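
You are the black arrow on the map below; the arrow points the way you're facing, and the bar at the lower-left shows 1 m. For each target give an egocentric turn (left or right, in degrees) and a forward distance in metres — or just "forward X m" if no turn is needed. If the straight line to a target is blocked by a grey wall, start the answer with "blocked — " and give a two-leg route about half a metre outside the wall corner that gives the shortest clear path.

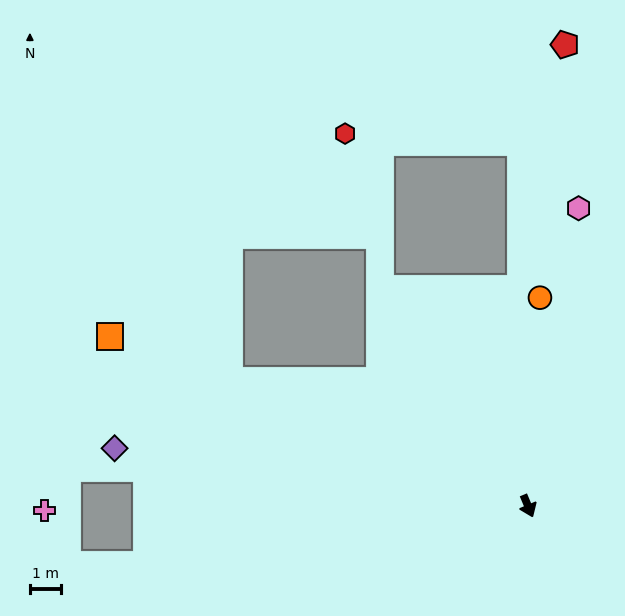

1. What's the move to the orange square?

turn right 135°, forward 14.4 m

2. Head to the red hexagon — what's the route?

blocked — turn left 158°, forward 11.6 m, then turn left 86°, forward 5.6 m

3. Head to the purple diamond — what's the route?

turn right 121°, forward 13.4 m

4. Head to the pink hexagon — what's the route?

turn left 148°, forward 9.7 m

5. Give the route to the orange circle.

turn left 154°, forward 6.7 m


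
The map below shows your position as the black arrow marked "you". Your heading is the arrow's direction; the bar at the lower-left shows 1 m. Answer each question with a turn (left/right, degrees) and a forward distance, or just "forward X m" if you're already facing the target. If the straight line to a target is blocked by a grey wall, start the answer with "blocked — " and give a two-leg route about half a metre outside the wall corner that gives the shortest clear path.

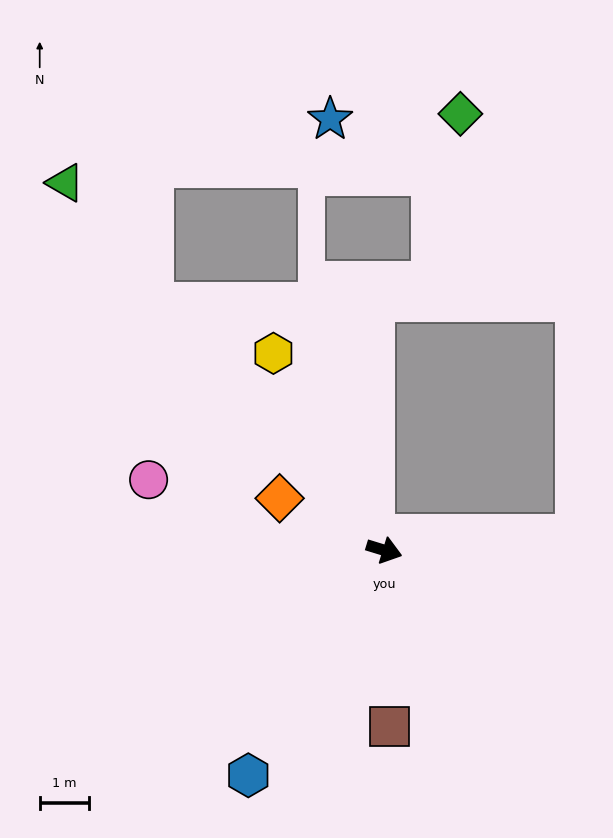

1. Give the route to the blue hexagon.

turn right 104°, forward 5.3 m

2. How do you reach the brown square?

turn right 71°, forward 3.6 m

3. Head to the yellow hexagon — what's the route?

turn left 136°, forward 4.6 m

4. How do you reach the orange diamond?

turn left 171°, forward 2.4 m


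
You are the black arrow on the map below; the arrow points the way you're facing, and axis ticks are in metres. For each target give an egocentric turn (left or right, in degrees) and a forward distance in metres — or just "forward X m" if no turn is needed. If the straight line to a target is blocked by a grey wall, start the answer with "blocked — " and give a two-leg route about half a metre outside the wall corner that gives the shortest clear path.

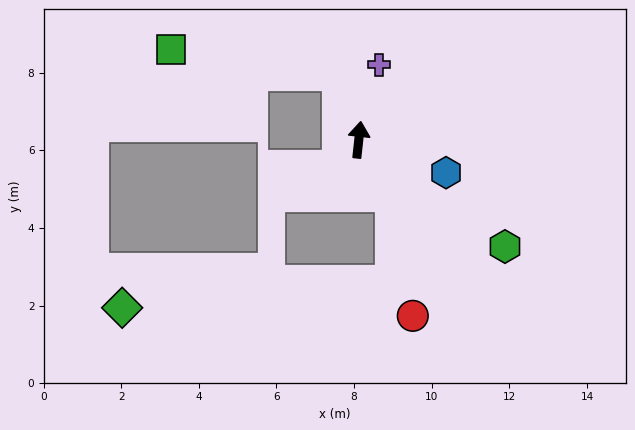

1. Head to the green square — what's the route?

blocked — turn left 23°, forward 1.8 m, then turn left 65°, forward 4.4 m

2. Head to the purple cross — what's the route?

turn right 9°, forward 2.0 m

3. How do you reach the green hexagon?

turn right 120°, forward 4.7 m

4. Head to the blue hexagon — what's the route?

turn right 104°, forward 2.4 m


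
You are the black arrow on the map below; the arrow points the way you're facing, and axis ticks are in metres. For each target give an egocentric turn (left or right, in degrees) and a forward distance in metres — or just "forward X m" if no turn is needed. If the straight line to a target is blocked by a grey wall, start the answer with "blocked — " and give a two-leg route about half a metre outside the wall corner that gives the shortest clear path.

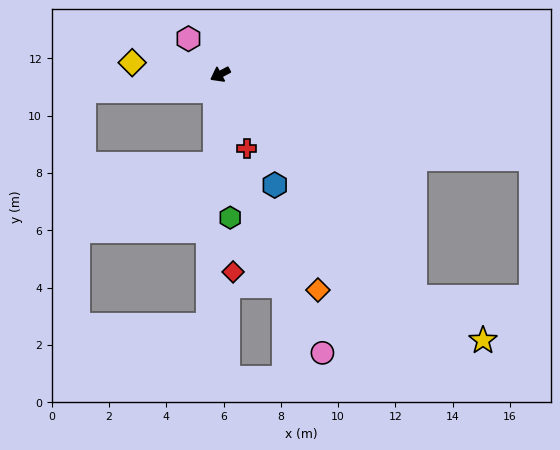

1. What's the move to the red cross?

turn left 82°, forward 2.7 m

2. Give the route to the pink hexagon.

turn right 76°, forward 1.7 m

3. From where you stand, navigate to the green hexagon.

turn left 66°, forward 5.0 m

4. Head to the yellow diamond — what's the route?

turn right 36°, forward 3.1 m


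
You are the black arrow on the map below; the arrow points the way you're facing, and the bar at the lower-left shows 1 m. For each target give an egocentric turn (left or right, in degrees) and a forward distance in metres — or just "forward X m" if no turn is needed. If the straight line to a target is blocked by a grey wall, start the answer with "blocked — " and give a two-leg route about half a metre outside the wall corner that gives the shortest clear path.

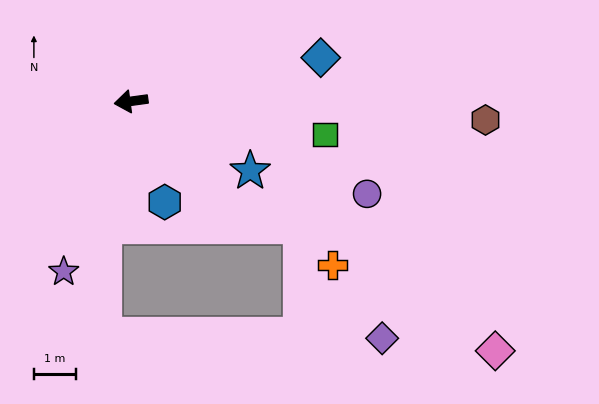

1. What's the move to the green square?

turn left 163°, forward 4.7 m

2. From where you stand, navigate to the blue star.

turn left 142°, forward 3.3 m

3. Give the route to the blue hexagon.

turn left 101°, forward 2.6 m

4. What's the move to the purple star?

turn left 61°, forward 4.4 m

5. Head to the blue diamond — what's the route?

turn right 175°, forward 4.7 m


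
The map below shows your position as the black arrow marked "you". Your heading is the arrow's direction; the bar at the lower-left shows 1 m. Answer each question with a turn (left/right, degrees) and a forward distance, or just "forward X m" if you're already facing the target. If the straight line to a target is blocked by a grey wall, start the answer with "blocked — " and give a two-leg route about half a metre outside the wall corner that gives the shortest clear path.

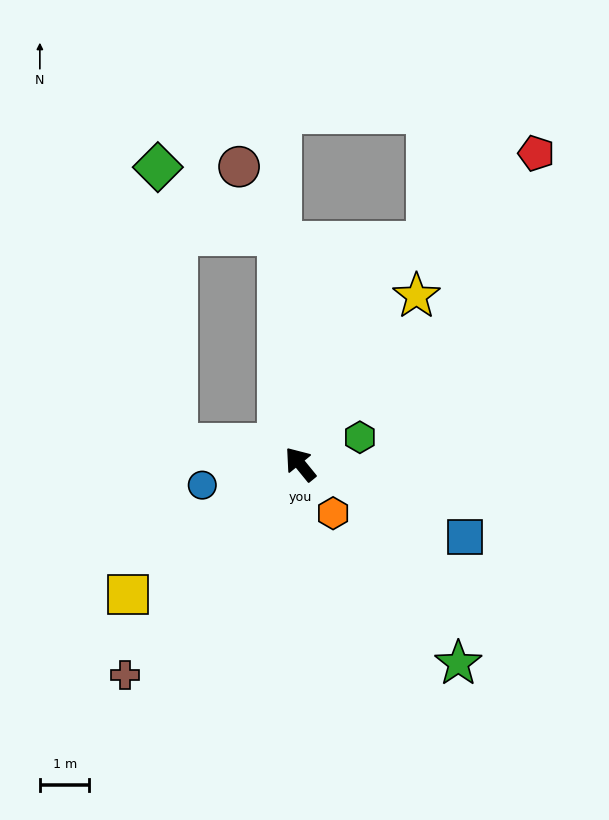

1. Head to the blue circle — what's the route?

turn left 63°, forward 2.0 m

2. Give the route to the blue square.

turn right 153°, forward 3.6 m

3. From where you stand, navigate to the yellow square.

turn left 88°, forward 4.4 m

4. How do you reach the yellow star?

turn right 74°, forward 4.1 m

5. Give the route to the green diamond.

blocked — turn right 34°, forward 4.6 m, then turn left 55°, forward 2.8 m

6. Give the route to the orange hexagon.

turn left 175°, forward 1.2 m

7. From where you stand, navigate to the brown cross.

turn left 101°, forward 5.5 m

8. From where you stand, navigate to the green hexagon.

turn right 105°, forward 1.3 m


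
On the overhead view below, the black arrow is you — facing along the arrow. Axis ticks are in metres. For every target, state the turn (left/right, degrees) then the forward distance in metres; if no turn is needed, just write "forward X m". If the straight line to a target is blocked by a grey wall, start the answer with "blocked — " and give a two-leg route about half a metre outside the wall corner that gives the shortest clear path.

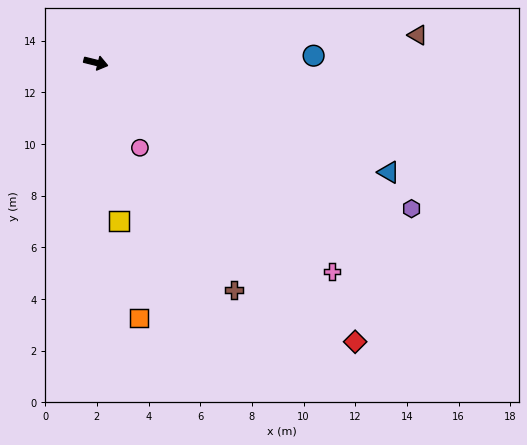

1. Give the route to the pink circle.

turn right 49°, forward 3.7 m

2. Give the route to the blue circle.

turn left 16°, forward 8.4 m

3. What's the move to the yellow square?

turn right 68°, forward 6.2 m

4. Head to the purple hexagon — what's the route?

turn right 11°, forward 13.5 m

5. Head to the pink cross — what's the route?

turn right 28°, forward 12.2 m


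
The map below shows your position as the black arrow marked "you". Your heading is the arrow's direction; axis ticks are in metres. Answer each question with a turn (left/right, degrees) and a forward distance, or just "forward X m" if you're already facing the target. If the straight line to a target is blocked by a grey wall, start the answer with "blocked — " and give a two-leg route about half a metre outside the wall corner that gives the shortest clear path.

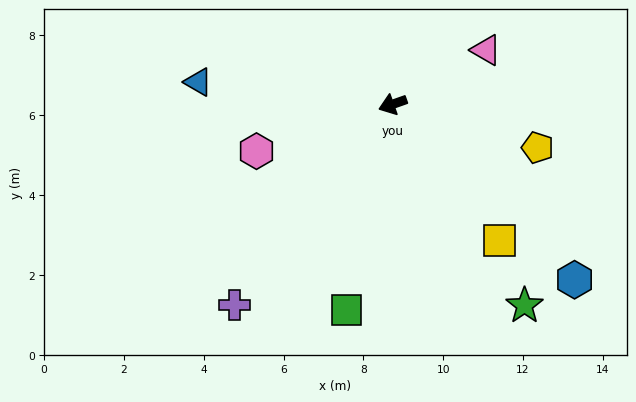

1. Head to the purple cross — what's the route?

turn left 32°, forward 6.4 m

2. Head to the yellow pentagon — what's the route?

turn left 144°, forward 3.8 m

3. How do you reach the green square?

turn left 58°, forward 5.3 m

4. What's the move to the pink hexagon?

forward 3.6 m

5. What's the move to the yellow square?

turn left 109°, forward 4.3 m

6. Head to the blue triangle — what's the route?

turn right 26°, forward 4.9 m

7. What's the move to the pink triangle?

turn right 169°, forward 2.7 m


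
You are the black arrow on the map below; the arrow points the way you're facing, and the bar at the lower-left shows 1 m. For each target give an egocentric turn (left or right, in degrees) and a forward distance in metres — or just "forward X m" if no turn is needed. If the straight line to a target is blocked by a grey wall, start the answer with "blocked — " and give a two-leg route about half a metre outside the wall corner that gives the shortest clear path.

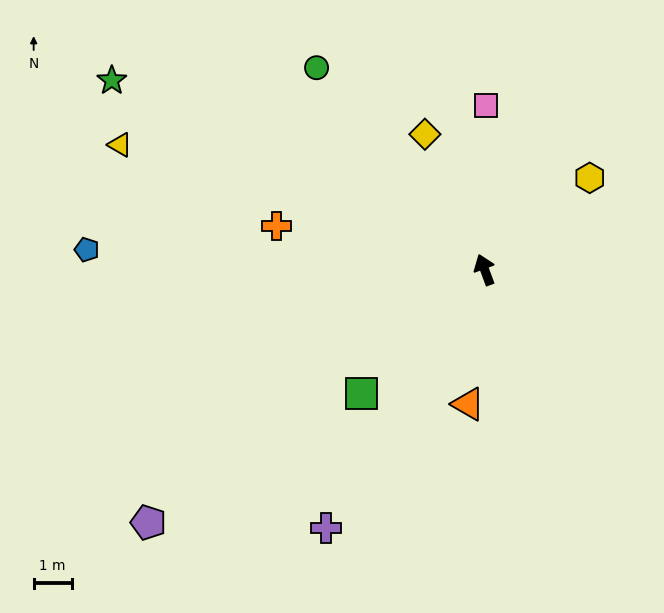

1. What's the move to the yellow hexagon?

turn right 69°, forward 3.7 m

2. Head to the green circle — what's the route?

turn left 19°, forward 6.9 m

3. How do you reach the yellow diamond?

turn left 3°, forward 3.9 m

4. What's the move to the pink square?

turn right 21°, forward 4.3 m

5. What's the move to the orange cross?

turn left 58°, forward 5.6 m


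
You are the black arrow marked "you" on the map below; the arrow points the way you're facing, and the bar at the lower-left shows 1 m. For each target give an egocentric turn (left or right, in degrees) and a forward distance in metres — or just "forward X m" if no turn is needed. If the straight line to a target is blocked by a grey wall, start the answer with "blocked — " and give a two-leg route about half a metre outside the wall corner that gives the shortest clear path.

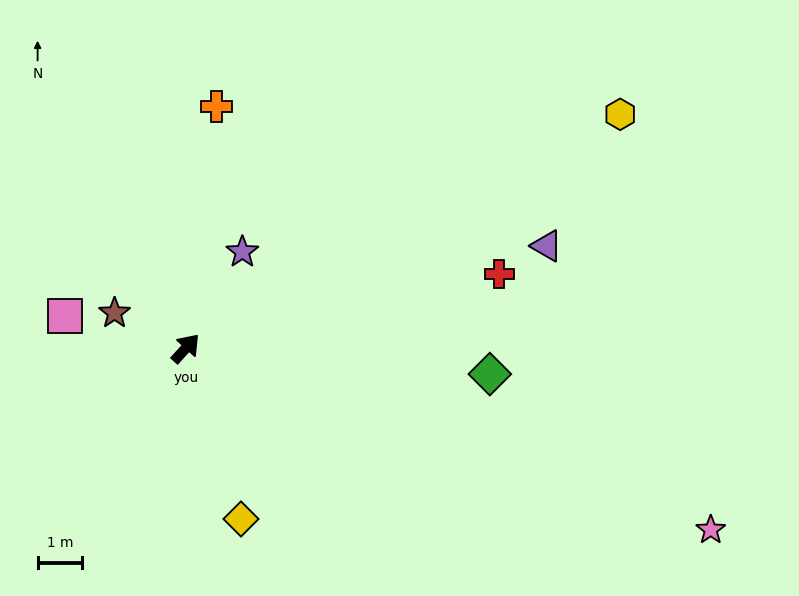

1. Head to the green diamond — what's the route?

turn right 53°, forward 6.9 m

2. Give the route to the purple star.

turn left 12°, forward 2.5 m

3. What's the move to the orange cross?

turn left 35°, forward 5.5 m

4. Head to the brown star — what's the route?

turn left 106°, forward 1.8 m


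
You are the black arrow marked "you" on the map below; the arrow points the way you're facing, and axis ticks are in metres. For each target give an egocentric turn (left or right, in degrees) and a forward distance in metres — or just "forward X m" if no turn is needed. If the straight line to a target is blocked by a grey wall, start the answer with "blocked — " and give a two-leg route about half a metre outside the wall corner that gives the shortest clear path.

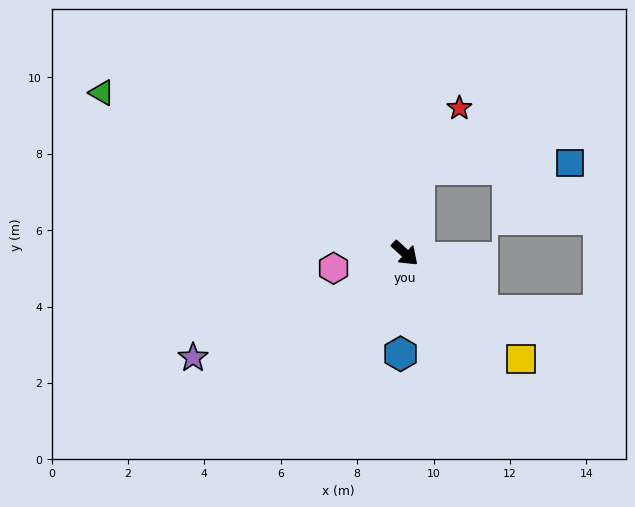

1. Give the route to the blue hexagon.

turn right 50°, forward 2.6 m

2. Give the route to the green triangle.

turn right 166°, forward 9.0 m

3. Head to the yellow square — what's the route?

forward 4.1 m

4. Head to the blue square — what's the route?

blocked — turn left 123°, forward 2.2 m, then turn right 78°, forward 4.0 m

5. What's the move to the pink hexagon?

turn right 126°, forward 1.9 m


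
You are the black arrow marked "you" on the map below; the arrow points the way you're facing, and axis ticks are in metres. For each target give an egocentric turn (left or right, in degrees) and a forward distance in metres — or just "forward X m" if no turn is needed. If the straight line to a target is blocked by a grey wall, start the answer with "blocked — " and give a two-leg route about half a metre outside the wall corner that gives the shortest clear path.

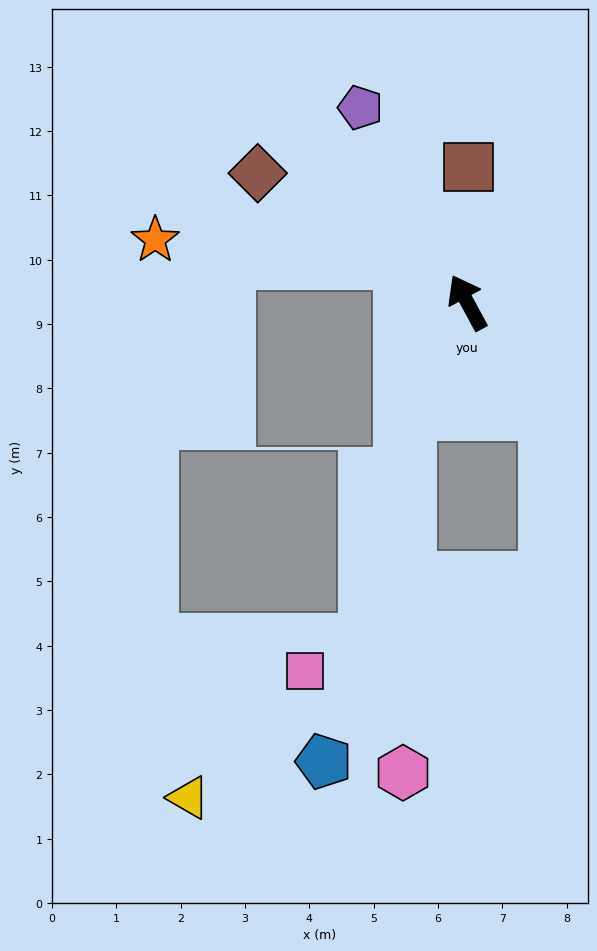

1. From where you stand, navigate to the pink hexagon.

blocked — turn left 124°, forward 1.9 m, then turn left 27°, forward 5.6 m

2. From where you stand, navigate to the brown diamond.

turn left 30°, forward 3.8 m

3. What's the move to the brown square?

turn right 29°, forward 2.1 m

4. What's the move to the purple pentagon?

forward 3.5 m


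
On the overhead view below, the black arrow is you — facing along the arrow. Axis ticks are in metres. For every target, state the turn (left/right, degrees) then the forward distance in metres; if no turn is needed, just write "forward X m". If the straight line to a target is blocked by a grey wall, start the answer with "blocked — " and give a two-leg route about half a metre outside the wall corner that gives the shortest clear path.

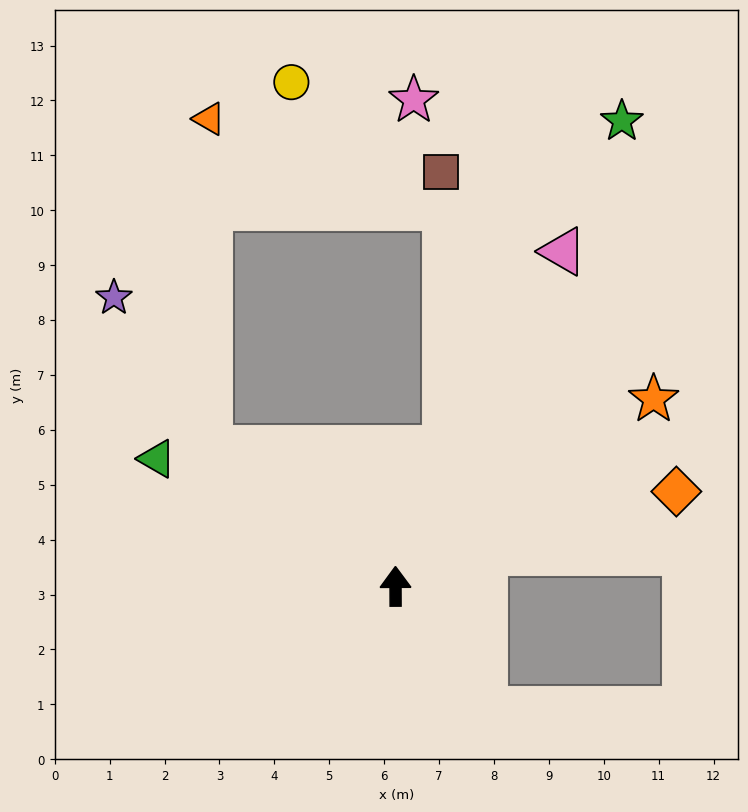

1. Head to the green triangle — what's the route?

turn left 62°, forward 4.9 m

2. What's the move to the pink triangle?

turn right 27°, forward 6.8 m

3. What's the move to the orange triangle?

blocked — turn left 53°, forward 4.2 m, then turn right 53°, forward 6.0 m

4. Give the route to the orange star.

turn right 54°, forward 5.8 m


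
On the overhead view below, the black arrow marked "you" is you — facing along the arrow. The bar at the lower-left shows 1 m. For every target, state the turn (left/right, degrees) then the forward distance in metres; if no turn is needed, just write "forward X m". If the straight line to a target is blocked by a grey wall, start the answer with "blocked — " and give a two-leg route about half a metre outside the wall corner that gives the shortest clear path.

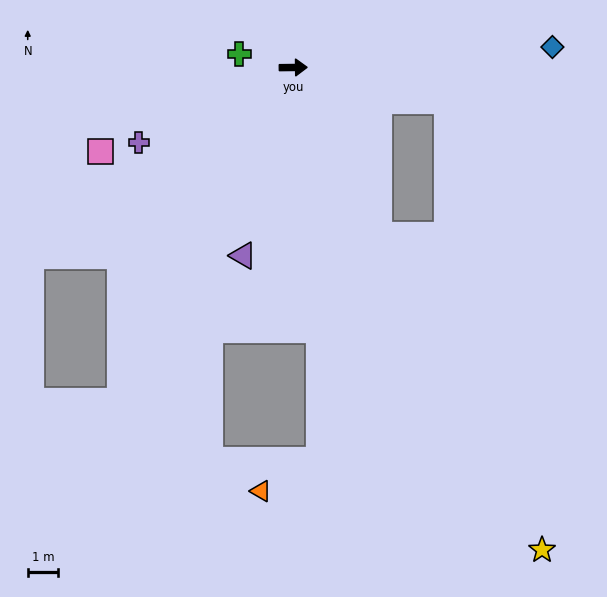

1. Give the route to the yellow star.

turn right 63°, forward 17.7 m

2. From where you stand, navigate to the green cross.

turn left 165°, forward 1.8 m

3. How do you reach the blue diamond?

turn left 4°, forward 8.5 m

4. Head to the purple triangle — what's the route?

turn right 106°, forward 6.4 m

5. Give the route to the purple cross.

turn right 155°, forward 5.6 m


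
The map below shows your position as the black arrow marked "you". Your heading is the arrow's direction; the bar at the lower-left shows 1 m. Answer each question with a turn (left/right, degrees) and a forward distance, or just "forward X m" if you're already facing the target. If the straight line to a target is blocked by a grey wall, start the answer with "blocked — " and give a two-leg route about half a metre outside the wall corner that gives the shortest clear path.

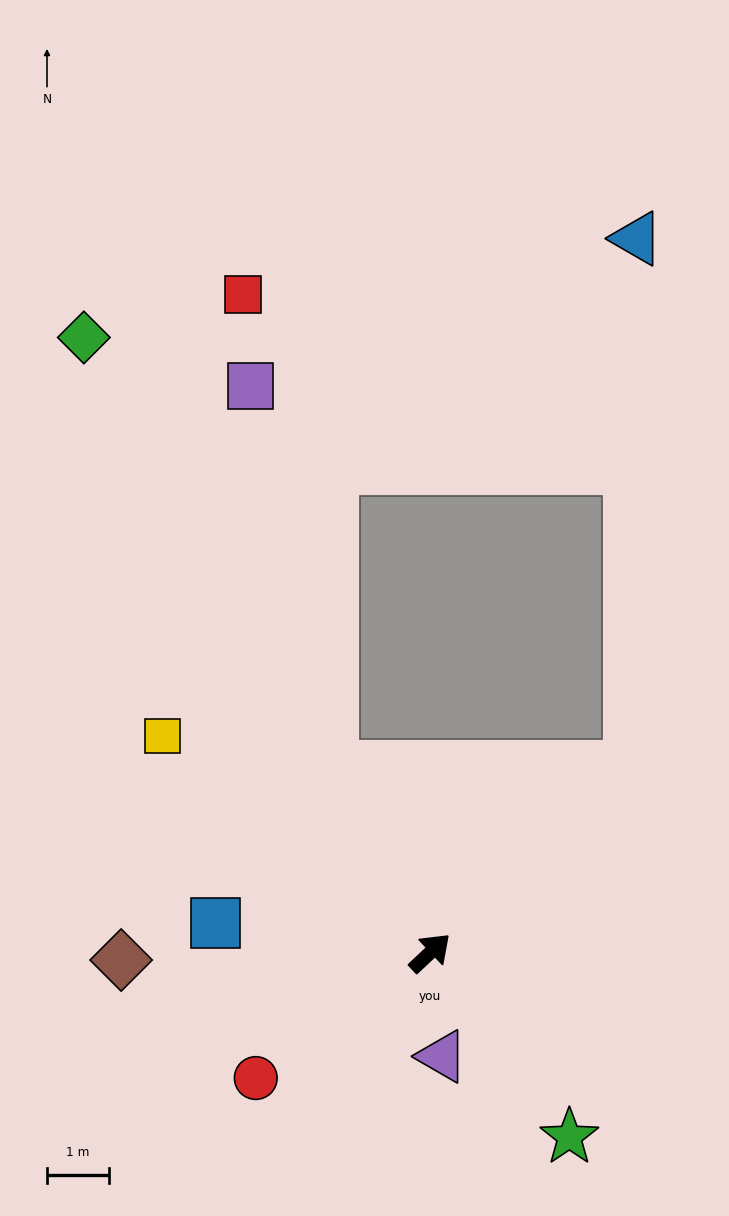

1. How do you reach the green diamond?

turn left 76°, forward 11.3 m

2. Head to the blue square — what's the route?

turn left 129°, forward 3.5 m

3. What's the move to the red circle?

turn left 172°, forward 3.5 m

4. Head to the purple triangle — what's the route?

turn right 127°, forward 1.7 m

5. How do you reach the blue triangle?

blocked — forward 4.4 m, then turn left 46°, forward 8.5 m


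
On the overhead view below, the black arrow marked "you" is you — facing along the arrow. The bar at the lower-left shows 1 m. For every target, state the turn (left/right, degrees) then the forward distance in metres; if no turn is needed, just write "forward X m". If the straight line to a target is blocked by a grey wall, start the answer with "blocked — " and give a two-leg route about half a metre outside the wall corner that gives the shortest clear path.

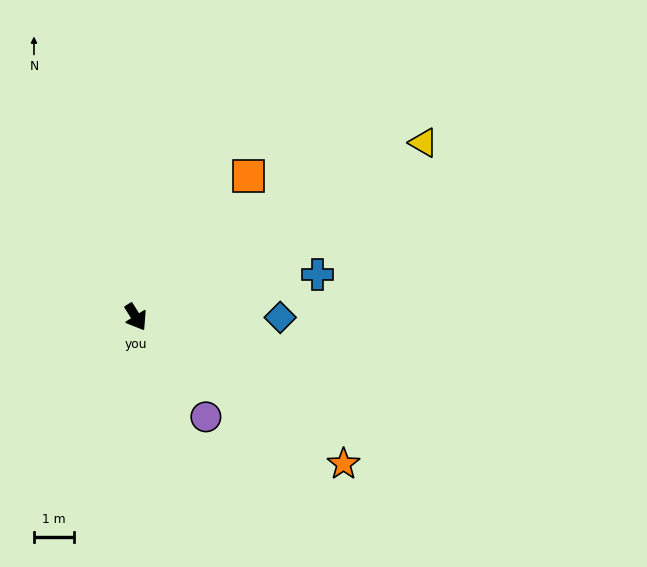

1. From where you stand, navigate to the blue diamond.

turn left 58°, forward 3.6 m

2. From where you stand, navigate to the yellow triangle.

turn left 89°, forward 8.3 m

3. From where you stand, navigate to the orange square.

turn left 109°, forward 4.5 m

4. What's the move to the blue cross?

turn left 71°, forward 4.6 m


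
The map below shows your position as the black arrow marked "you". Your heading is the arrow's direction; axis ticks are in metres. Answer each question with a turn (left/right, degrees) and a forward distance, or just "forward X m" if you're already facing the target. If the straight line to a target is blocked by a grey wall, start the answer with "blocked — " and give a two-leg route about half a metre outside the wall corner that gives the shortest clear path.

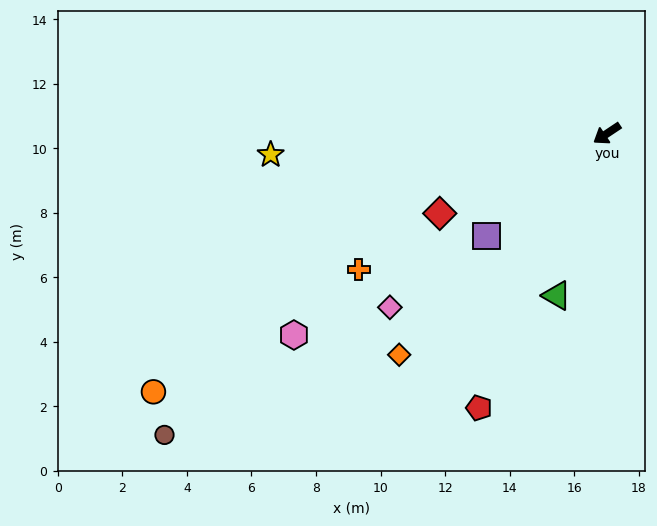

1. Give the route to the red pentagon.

turn left 31°, forward 9.4 m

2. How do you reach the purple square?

turn left 7°, forward 4.9 m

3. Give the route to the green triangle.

turn left 39°, forward 5.3 m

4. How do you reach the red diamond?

turn right 8°, forward 5.7 m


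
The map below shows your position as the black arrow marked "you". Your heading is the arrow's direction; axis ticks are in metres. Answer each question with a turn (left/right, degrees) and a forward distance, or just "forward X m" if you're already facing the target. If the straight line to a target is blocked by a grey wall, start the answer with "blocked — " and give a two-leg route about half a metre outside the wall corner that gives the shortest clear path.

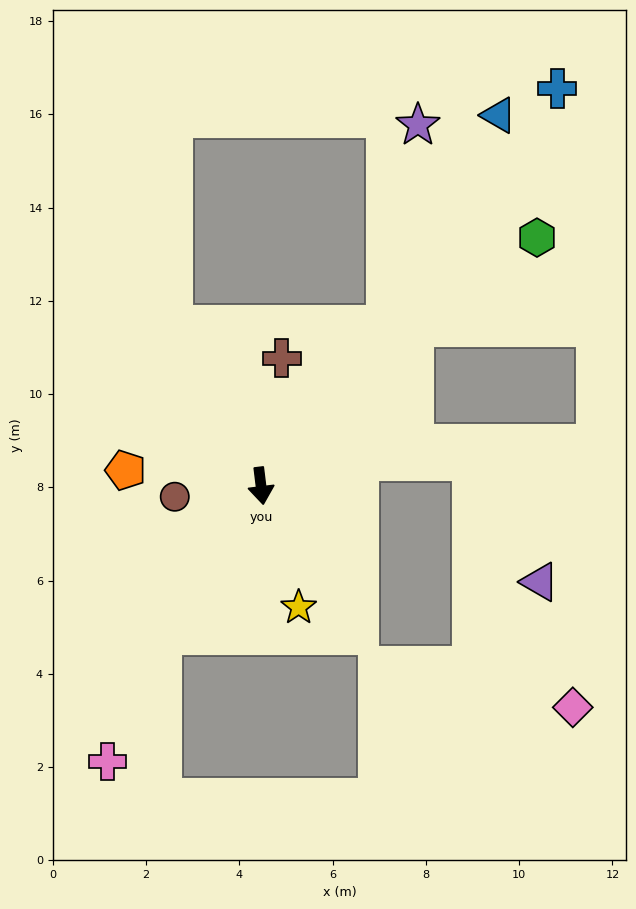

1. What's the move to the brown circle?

turn right 90°, forward 1.9 m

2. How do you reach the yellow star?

turn left 10°, forward 2.7 m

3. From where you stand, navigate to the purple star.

blocked — turn left 135°, forward 4.4 m, then turn left 29°, forward 4.3 m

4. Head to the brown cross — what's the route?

turn left 164°, forward 2.8 m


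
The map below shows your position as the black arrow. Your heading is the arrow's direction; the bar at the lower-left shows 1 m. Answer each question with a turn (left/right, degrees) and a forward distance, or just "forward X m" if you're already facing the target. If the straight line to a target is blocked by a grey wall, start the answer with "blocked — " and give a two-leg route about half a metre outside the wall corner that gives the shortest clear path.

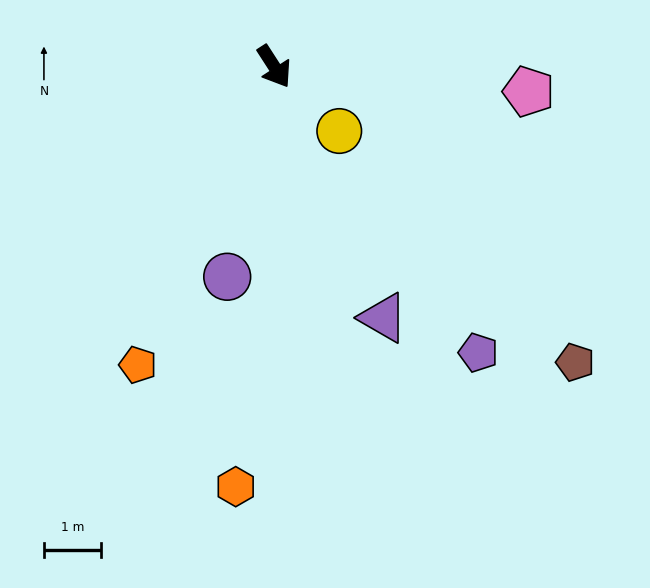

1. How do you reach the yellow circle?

turn left 12°, forward 1.6 m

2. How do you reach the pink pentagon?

turn left 52°, forward 4.5 m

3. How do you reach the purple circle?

turn right 45°, forward 3.8 m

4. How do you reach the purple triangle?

turn right 9°, forward 4.8 m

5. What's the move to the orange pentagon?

turn right 57°, forward 5.8 m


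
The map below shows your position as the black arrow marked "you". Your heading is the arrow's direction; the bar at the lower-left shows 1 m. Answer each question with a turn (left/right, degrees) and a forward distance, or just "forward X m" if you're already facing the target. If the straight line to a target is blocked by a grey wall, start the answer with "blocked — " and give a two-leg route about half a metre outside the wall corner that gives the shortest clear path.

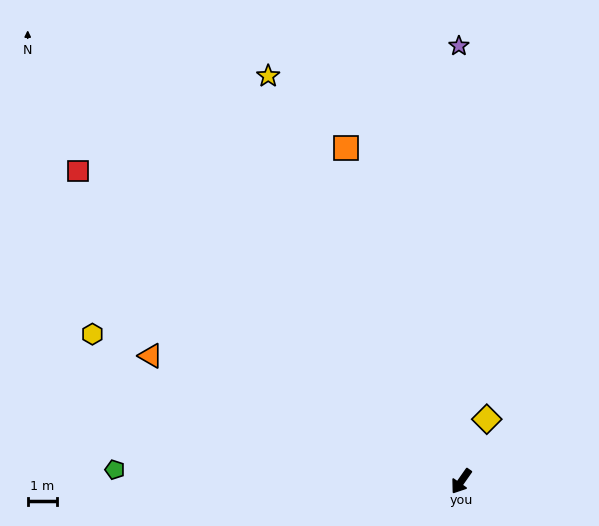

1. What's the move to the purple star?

turn right 145°, forward 14.8 m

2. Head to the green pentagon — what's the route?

turn right 57°, forward 11.8 m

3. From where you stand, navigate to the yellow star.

turn right 119°, forward 15.3 m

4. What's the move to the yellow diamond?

turn right 167°, forward 2.3 m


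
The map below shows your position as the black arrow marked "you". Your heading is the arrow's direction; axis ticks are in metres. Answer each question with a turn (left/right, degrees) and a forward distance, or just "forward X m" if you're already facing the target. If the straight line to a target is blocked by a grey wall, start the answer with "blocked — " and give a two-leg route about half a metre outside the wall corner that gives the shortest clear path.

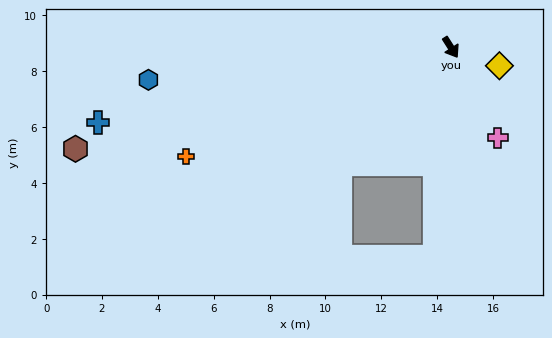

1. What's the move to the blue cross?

turn right 110°, forward 12.9 m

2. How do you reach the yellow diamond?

turn left 37°, forward 1.9 m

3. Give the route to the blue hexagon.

turn right 116°, forward 10.9 m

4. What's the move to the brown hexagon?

turn right 107°, forward 13.9 m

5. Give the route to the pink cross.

turn right 5°, forward 3.6 m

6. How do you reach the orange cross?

turn right 100°, forward 10.3 m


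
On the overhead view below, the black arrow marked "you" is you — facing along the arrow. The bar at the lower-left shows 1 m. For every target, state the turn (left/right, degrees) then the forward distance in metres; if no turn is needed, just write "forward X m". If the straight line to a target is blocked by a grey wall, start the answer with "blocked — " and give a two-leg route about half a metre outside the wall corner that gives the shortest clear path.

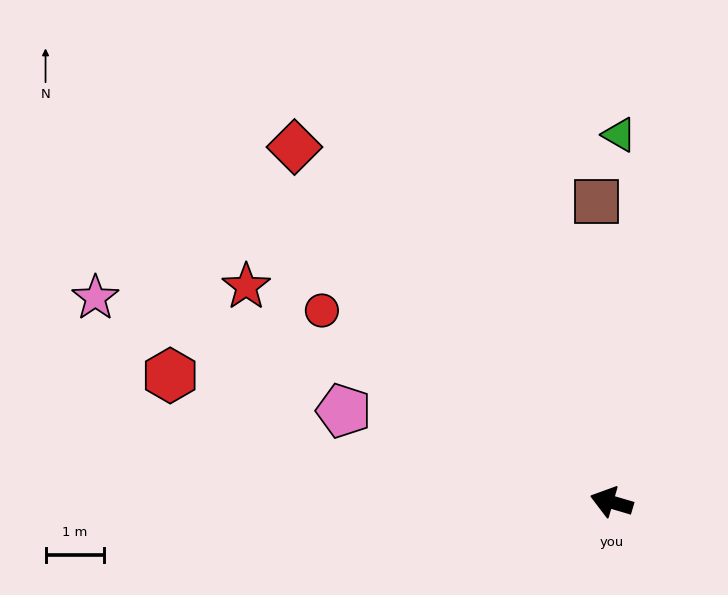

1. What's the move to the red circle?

turn right 17°, forward 5.9 m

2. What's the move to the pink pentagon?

turn right 2°, forward 4.8 m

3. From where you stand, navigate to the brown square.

turn right 71°, forward 5.1 m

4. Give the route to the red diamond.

turn right 32°, forward 8.1 m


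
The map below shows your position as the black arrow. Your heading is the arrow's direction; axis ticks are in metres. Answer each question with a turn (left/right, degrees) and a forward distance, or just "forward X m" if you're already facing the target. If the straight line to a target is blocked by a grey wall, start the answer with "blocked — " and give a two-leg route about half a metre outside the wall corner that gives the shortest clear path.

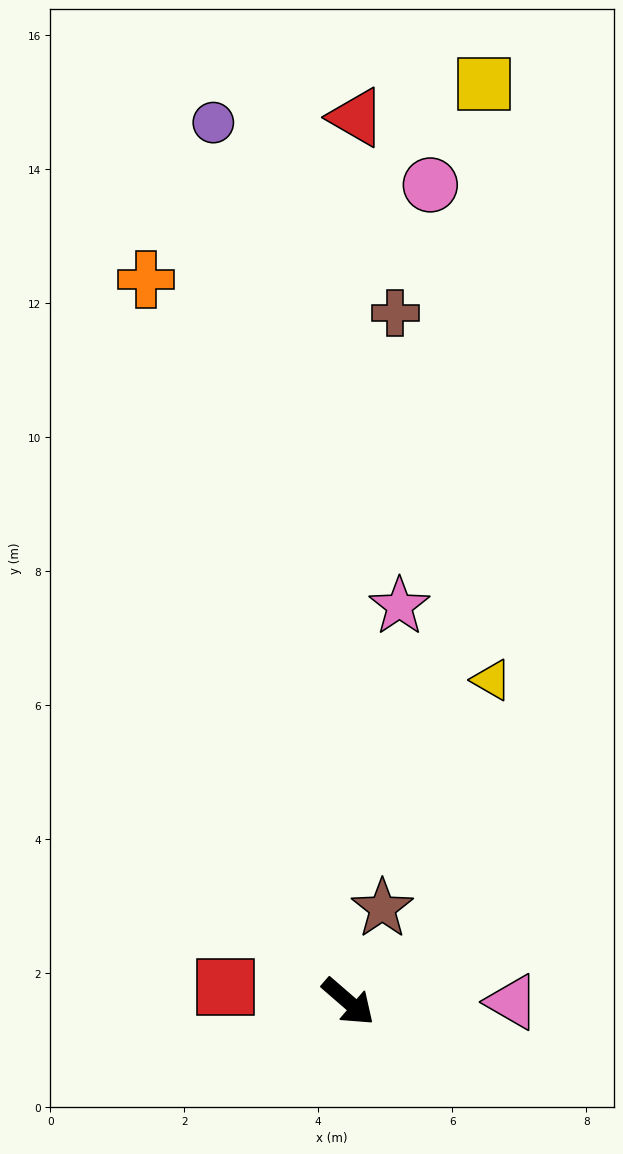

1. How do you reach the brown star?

turn left 111°, forward 1.5 m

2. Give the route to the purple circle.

turn left 140°, forward 13.3 m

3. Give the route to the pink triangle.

turn left 41°, forward 2.4 m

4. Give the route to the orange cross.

turn left 147°, forward 11.2 m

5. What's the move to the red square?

turn right 146°, forward 1.8 m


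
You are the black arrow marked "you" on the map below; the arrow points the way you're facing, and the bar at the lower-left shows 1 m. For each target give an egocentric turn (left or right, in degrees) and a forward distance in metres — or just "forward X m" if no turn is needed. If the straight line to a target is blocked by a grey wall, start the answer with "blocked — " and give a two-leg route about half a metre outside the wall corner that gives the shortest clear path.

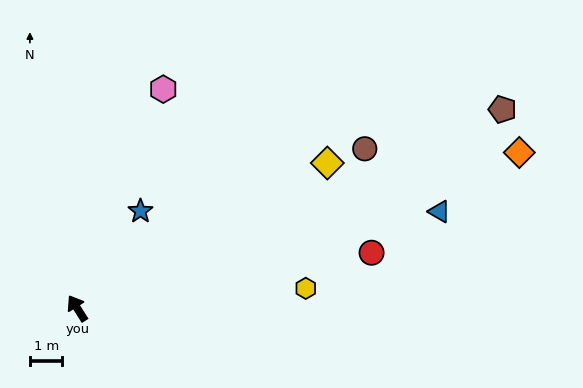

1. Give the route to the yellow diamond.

turn right 92°, forward 8.9 m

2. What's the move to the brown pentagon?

turn right 97°, forward 14.4 m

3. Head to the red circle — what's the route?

turn right 112°, forward 9.2 m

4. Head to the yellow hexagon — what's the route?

turn right 117°, forward 7.0 m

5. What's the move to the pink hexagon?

turn right 54°, forward 7.2 m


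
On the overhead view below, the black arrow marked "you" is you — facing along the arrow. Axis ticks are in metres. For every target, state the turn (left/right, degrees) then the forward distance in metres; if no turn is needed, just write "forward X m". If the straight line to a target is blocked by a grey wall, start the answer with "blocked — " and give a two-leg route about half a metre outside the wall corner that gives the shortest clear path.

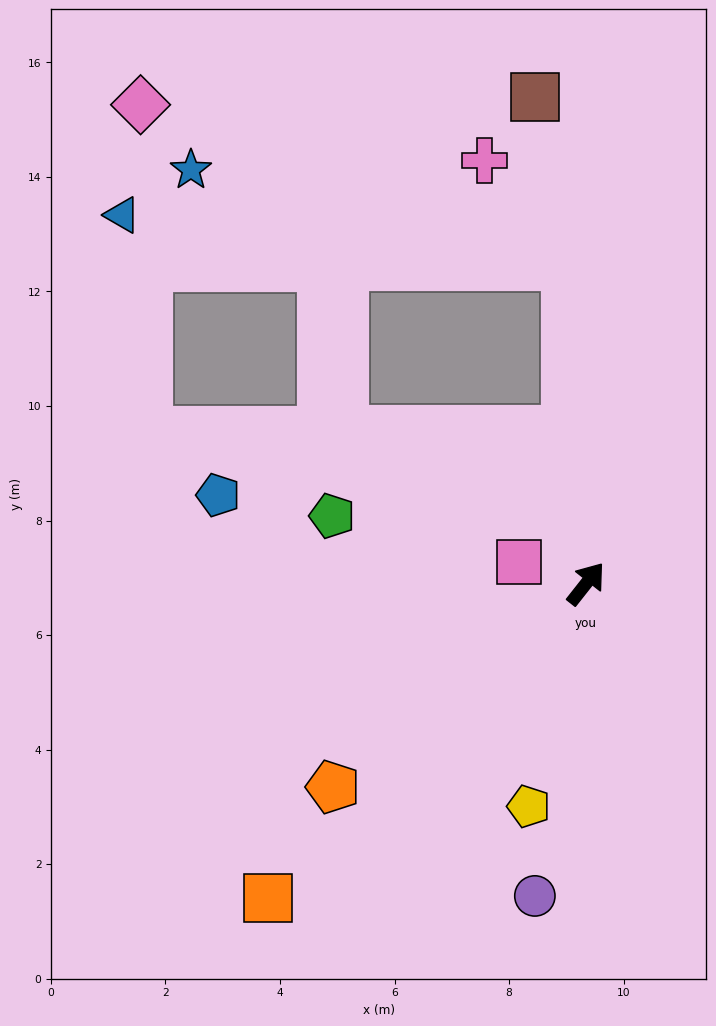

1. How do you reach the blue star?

blocked — turn left 42°, forward 5.5 m, then turn left 72°, forward 6.8 m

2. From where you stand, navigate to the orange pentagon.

turn left 167°, forward 5.7 m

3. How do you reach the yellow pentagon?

turn right 156°, forward 4.0 m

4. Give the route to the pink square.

turn left 111°, forward 1.2 m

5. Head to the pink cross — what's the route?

blocked — turn left 42°, forward 5.5 m, then turn left 34°, forward 2.3 m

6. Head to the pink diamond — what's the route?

blocked — turn left 42°, forward 5.5 m, then turn left 65°, forward 7.9 m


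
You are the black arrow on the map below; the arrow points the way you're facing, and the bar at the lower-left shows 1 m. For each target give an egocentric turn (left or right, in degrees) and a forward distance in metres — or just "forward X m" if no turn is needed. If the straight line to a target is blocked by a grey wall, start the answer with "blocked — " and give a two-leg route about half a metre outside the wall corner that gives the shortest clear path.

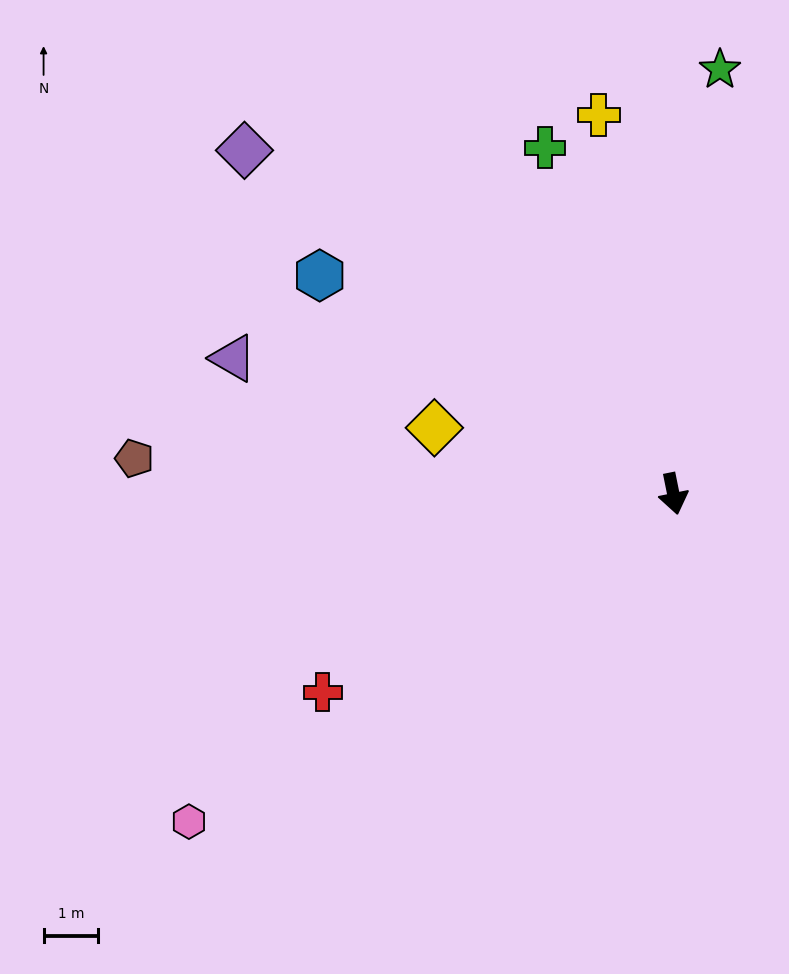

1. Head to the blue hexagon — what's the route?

turn right 133°, forward 7.6 m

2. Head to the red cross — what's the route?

turn right 72°, forward 7.4 m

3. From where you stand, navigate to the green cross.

turn right 171°, forward 6.8 m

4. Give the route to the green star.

turn left 162°, forward 7.8 m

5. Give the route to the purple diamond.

turn right 140°, forward 10.1 m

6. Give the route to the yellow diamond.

turn right 117°, forward 4.6 m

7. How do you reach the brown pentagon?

turn right 105°, forward 9.9 m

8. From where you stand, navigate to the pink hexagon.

turn right 67°, forward 10.7 m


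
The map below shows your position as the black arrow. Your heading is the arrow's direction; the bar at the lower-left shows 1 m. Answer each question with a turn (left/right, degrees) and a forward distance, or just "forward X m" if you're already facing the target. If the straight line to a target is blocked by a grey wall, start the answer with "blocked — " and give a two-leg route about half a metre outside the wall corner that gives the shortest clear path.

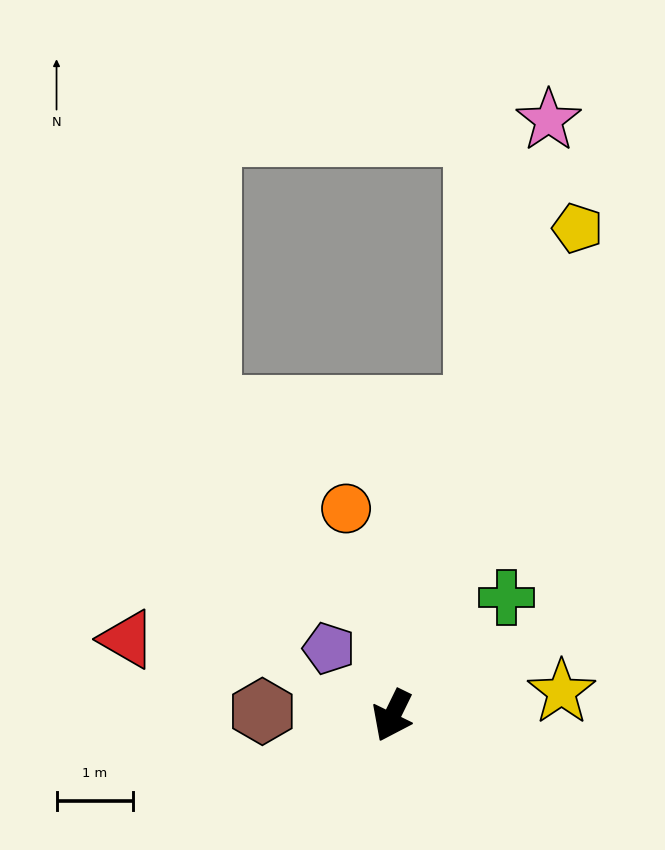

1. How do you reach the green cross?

turn left 162°, forward 2.1 m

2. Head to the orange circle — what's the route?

turn right 141°, forward 2.8 m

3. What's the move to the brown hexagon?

turn right 66°, forward 1.7 m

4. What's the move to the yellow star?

turn left 124°, forward 2.2 m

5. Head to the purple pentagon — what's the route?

turn right 111°, forward 1.2 m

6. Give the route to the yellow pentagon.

turn right 175°, forward 6.8 m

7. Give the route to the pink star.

turn right 169°, forward 8.0 m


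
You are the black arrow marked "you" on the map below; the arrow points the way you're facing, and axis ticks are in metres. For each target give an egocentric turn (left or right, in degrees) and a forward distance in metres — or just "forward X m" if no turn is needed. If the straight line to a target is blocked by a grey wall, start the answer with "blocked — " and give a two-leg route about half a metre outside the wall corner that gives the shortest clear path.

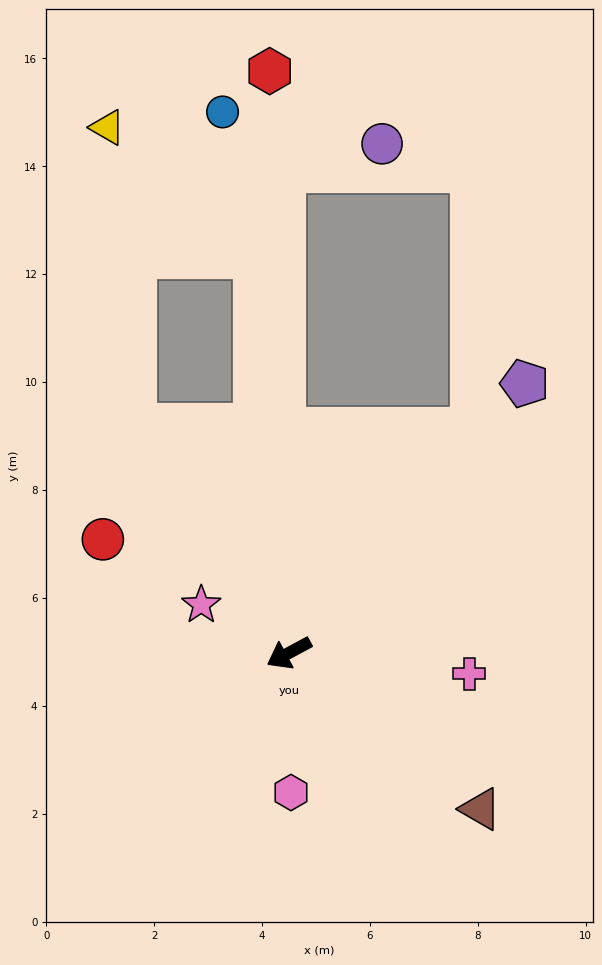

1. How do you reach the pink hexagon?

turn left 62°, forward 2.6 m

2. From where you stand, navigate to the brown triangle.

turn left 112°, forward 4.6 m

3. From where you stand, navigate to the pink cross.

turn left 145°, forward 3.4 m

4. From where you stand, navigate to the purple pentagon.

turn right 160°, forward 6.6 m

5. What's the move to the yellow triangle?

blocked — turn right 84°, forward 5.1 m, then turn right 29°, forward 5.6 m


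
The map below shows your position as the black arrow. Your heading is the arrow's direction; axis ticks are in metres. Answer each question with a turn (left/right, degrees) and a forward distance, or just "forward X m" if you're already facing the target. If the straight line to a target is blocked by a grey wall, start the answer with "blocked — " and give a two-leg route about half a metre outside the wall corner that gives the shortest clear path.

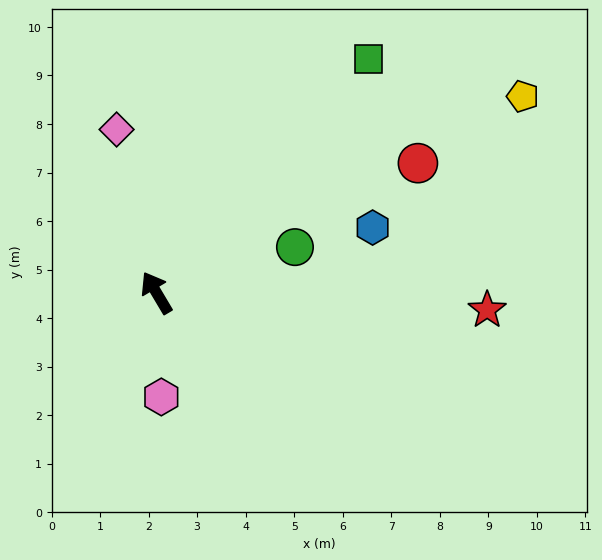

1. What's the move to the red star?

turn right 124°, forward 6.8 m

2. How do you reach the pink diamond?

turn right 17°, forward 3.5 m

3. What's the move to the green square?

turn right 73°, forward 6.5 m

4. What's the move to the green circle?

turn right 103°, forward 3.0 m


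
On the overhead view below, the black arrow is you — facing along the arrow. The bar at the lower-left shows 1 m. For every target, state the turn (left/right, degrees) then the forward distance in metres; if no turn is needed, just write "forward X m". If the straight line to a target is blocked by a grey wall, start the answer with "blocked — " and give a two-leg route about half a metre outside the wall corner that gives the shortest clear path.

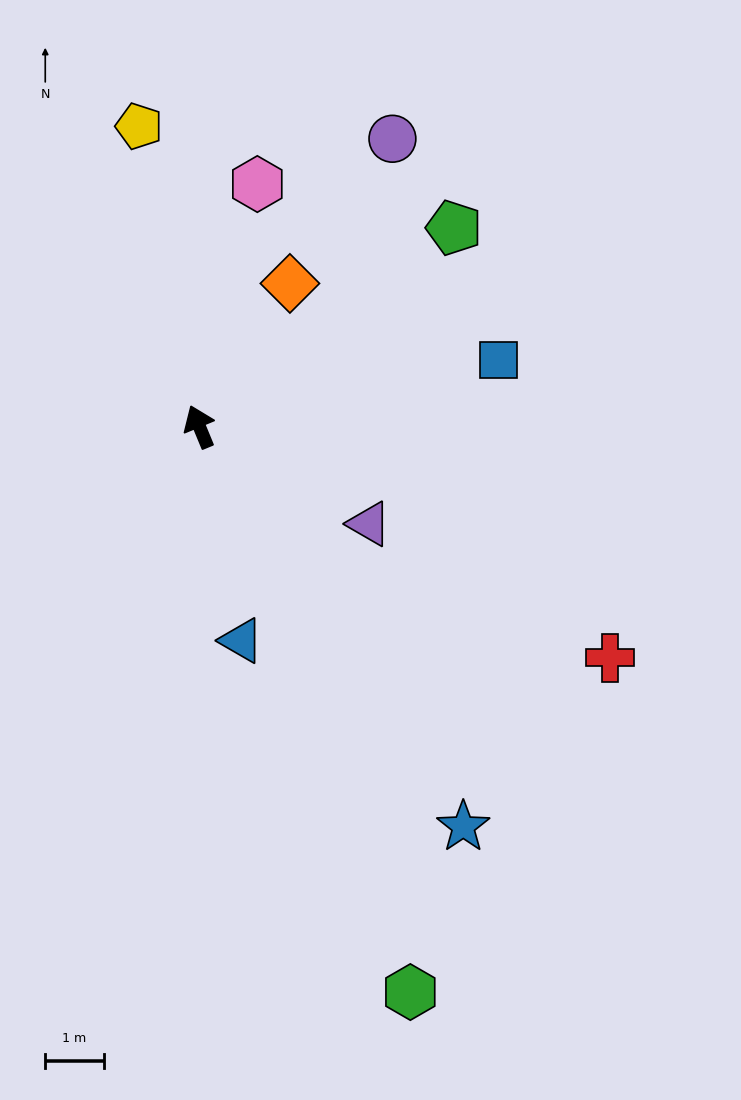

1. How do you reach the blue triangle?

turn left 169°, forward 3.7 m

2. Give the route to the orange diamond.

turn right 55°, forward 2.9 m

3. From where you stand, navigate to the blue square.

turn right 100°, forward 5.2 m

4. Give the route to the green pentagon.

turn right 74°, forward 5.5 m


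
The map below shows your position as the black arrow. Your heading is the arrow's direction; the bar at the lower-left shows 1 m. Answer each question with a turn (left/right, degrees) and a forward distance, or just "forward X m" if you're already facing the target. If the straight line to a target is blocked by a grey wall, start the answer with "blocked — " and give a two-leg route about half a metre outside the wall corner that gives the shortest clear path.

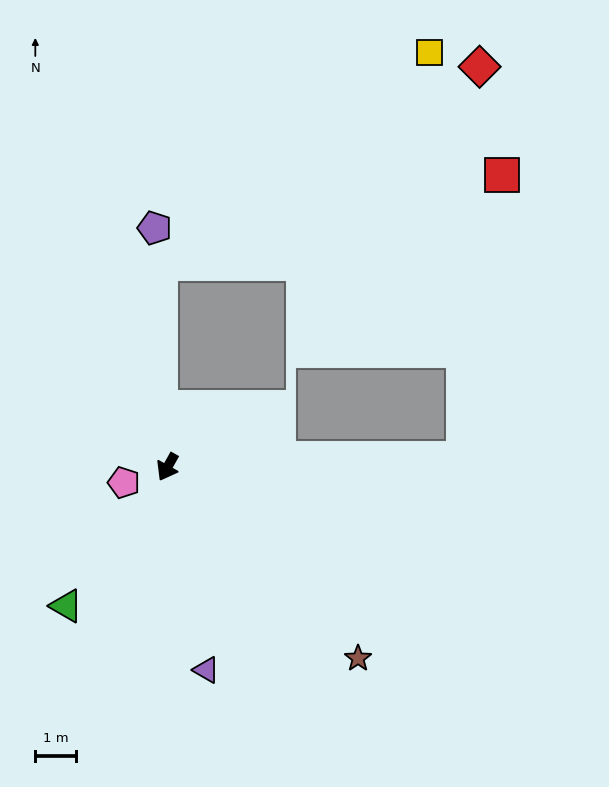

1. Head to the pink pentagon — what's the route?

turn right 41°, forward 1.1 m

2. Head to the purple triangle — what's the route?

turn left 40°, forward 5.0 m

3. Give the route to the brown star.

turn left 74°, forward 6.6 m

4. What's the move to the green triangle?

turn right 7°, forward 4.2 m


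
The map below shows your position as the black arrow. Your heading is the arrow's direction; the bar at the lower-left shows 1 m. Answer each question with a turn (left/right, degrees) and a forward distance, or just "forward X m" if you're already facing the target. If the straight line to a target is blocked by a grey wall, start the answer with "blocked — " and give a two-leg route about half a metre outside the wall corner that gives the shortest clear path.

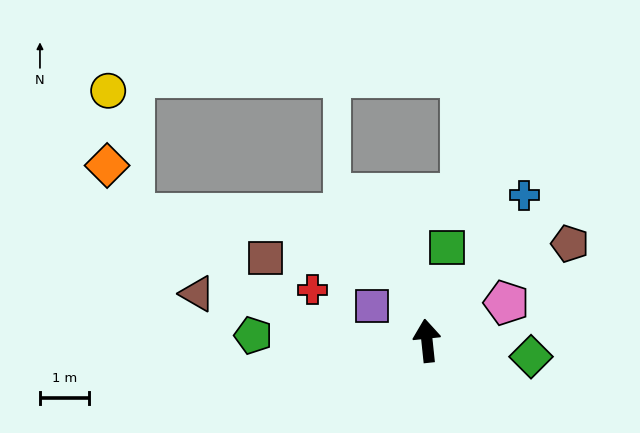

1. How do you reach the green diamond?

turn right 105°, forward 2.1 m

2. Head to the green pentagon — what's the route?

turn left 82°, forward 3.5 m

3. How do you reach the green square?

turn right 18°, forward 1.9 m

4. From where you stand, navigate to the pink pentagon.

turn right 70°, forward 1.8 m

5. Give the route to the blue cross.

turn right 40°, forward 3.6 m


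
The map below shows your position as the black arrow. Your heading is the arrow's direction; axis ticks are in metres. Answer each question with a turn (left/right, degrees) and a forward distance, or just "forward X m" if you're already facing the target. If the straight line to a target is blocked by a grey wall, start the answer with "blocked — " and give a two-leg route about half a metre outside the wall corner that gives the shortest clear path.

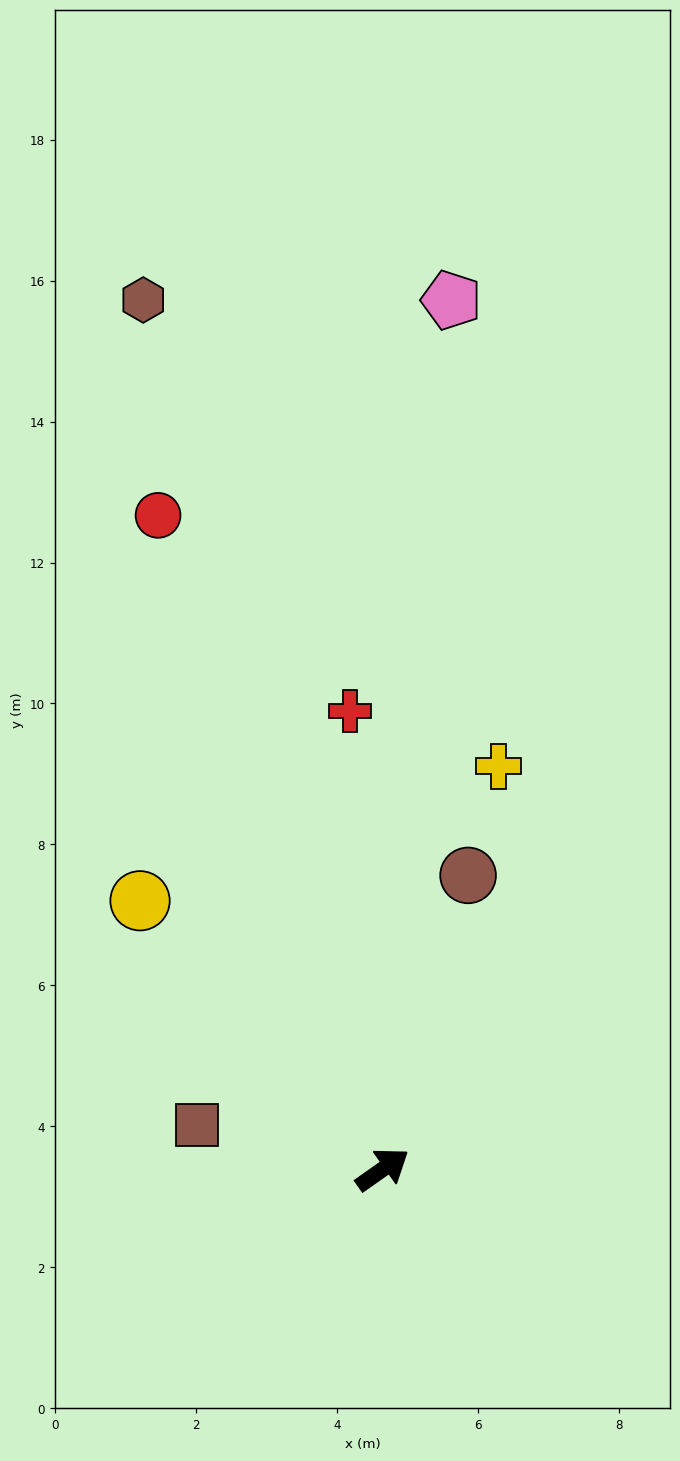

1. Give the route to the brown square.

turn left 131°, forward 2.7 m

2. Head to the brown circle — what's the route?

turn left 39°, forward 4.3 m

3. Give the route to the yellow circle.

turn left 97°, forward 5.1 m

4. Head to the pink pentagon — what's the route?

turn left 50°, forward 12.4 m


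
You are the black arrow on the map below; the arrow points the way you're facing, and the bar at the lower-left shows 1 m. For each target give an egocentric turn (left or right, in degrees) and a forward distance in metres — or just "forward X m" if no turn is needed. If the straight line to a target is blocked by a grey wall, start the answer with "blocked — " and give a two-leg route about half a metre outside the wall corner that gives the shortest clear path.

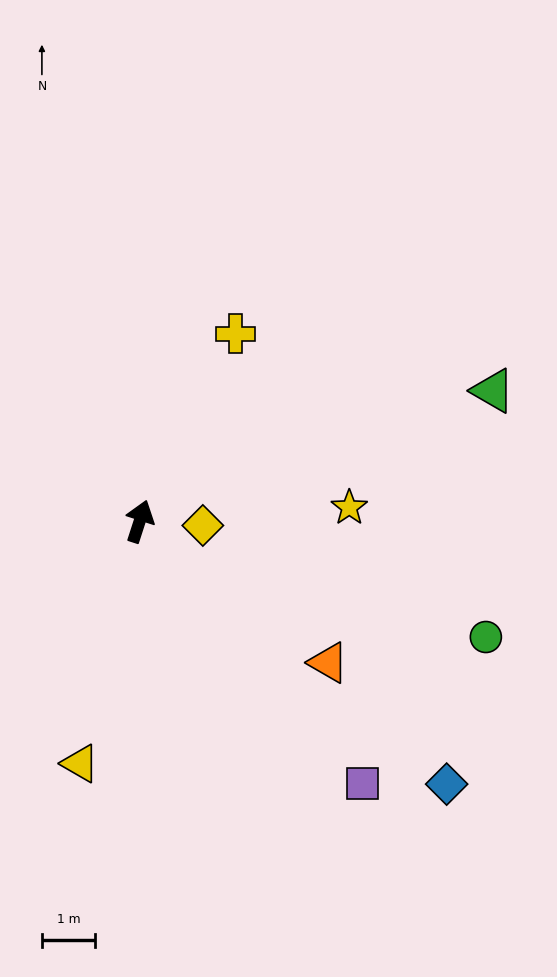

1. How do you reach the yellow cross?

turn right 9°, forward 3.9 m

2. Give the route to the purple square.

turn right 122°, forward 6.4 m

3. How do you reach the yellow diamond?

turn right 76°, forward 1.2 m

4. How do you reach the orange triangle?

turn right 109°, forward 4.4 m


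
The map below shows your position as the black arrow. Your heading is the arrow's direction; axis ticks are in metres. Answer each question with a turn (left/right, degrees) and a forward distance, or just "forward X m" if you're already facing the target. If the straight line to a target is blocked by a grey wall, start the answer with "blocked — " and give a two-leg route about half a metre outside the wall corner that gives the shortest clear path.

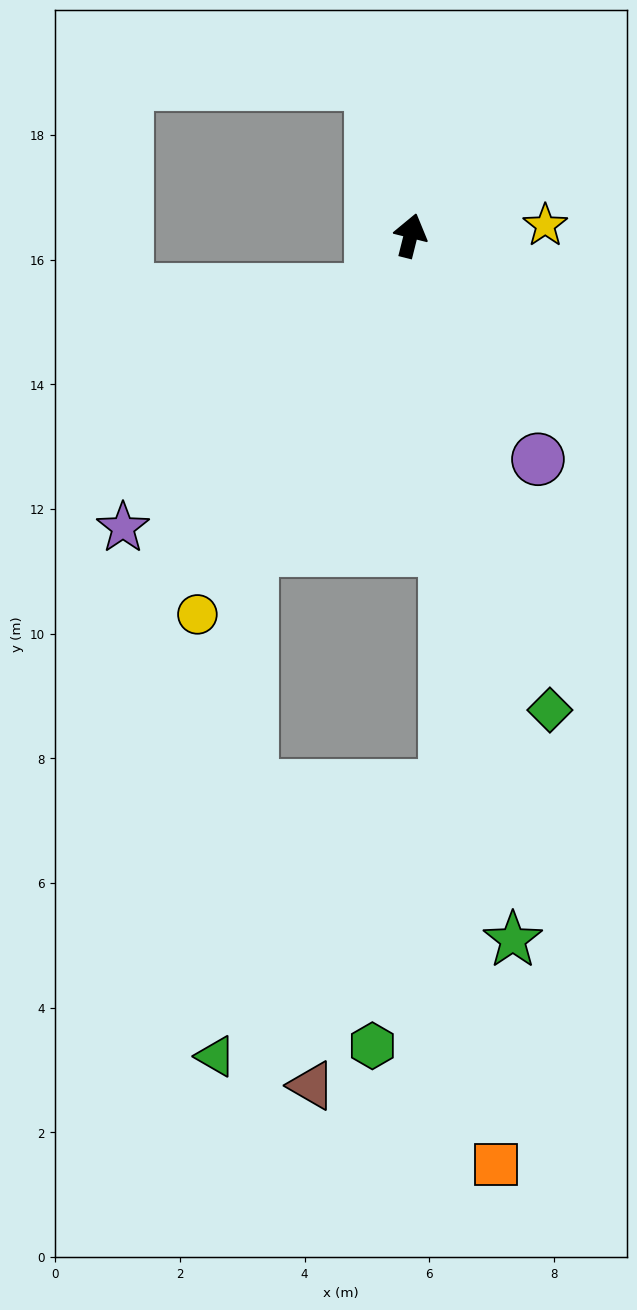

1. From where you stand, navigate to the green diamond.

turn right 150°, forward 7.9 m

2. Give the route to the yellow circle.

turn left 165°, forward 7.0 m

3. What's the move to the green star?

turn right 158°, forward 11.4 m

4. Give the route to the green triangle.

blocked — turn left 167°, forward 5.7 m, then turn left 23°, forward 8.1 m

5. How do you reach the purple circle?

turn right 136°, forward 4.1 m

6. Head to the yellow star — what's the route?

turn right 72°, forward 2.2 m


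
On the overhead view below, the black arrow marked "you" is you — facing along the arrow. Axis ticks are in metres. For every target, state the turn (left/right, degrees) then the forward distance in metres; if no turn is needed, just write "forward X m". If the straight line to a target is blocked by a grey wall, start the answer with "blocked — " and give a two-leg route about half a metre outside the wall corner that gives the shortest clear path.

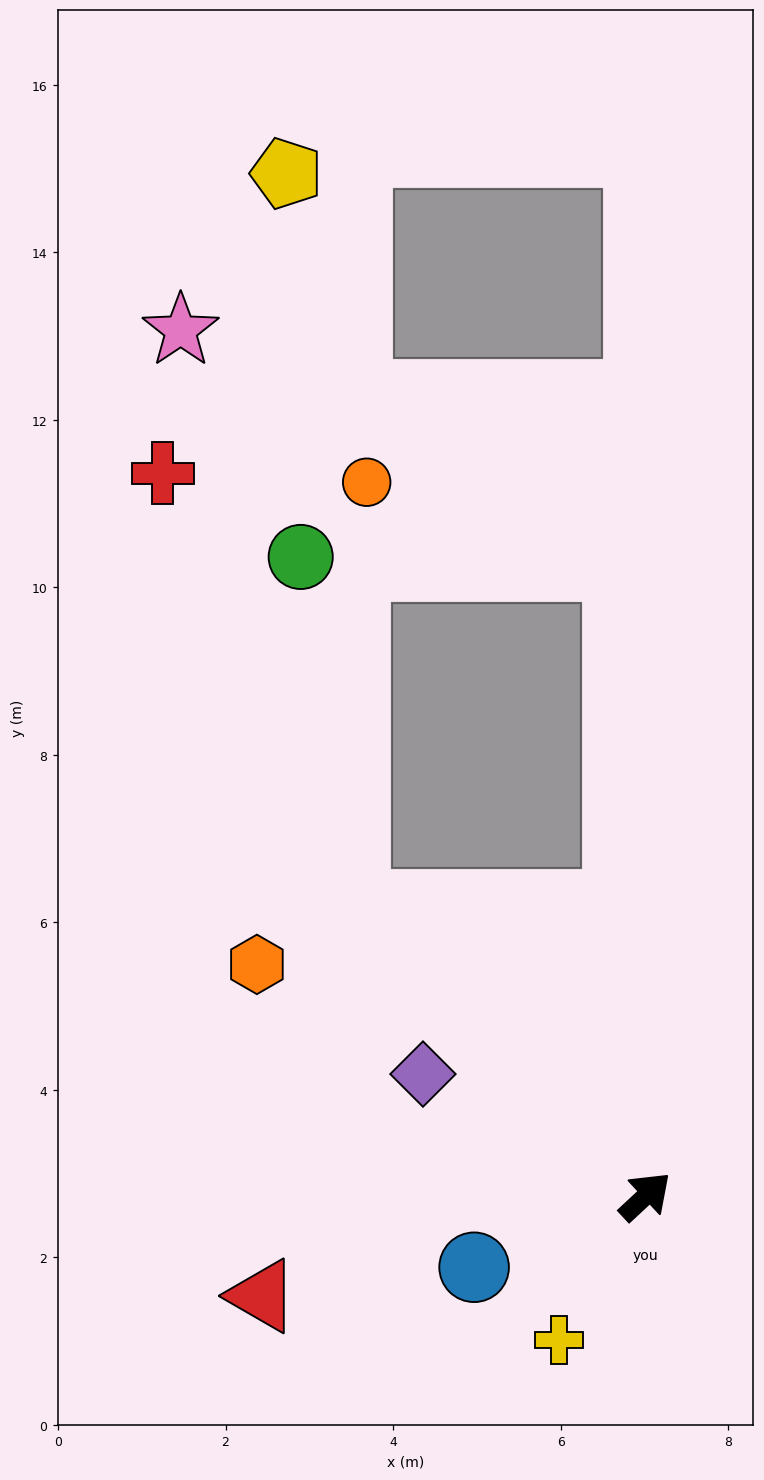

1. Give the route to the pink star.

blocked — turn left 92°, forward 4.9 m, then turn right 28°, forward 7.2 m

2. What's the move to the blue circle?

turn left 160°, forward 2.2 m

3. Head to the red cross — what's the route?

blocked — turn left 92°, forward 4.9 m, then turn right 21°, forward 5.6 m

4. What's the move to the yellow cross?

turn right 164°, forward 2.0 m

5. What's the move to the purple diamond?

turn left 108°, forward 3.0 m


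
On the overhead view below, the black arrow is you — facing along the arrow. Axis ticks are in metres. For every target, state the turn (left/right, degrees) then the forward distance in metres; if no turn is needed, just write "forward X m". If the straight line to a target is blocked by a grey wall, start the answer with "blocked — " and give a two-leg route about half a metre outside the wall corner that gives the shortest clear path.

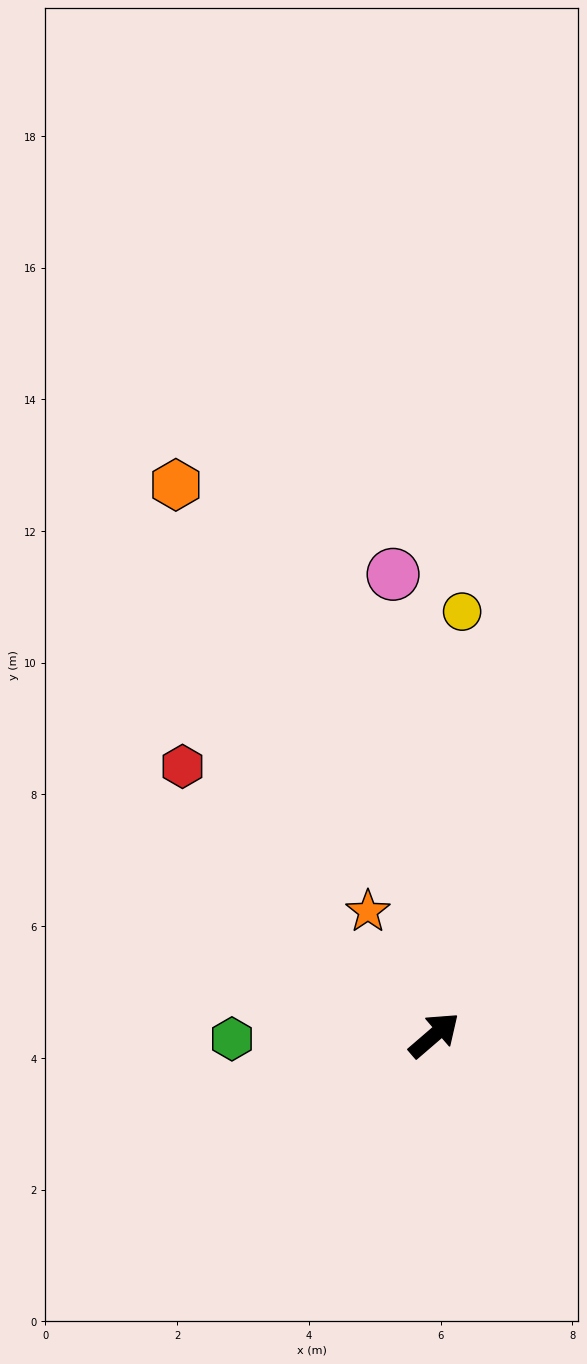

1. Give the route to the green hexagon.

turn left 140°, forward 3.1 m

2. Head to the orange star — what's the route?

turn left 77°, forward 2.1 m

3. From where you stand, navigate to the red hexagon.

turn left 92°, forward 5.6 m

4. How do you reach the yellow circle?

turn left 45°, forward 6.4 m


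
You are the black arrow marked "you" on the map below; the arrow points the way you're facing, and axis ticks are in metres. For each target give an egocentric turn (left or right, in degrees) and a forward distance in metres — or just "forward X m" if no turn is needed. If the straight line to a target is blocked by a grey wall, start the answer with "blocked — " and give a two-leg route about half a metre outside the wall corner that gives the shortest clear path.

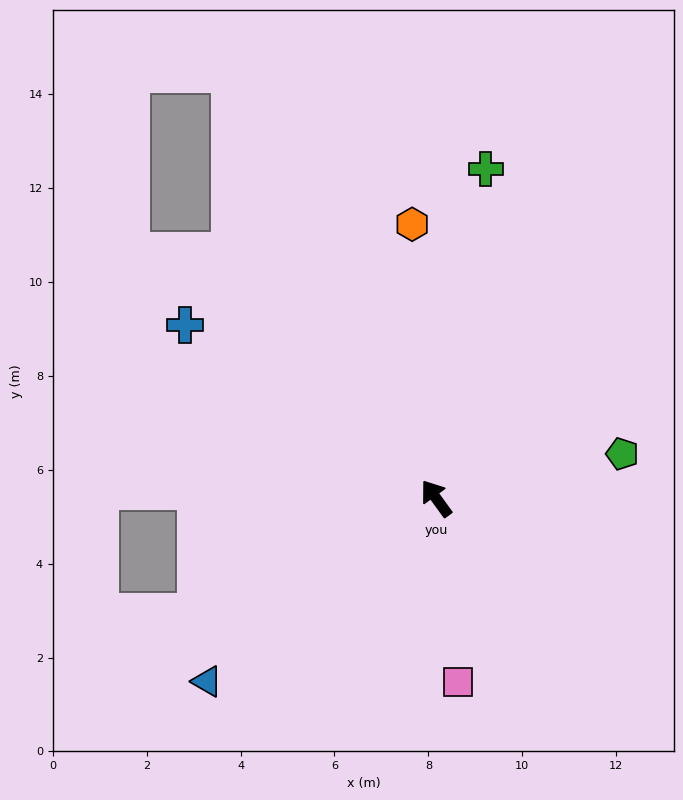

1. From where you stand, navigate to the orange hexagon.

turn right 31°, forward 5.9 m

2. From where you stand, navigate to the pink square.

turn left 151°, forward 3.9 m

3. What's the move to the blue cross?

turn left 19°, forward 6.5 m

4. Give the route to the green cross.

turn right 45°, forward 7.1 m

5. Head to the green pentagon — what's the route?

turn right 113°, forward 4.1 m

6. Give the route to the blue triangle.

turn left 93°, forward 6.2 m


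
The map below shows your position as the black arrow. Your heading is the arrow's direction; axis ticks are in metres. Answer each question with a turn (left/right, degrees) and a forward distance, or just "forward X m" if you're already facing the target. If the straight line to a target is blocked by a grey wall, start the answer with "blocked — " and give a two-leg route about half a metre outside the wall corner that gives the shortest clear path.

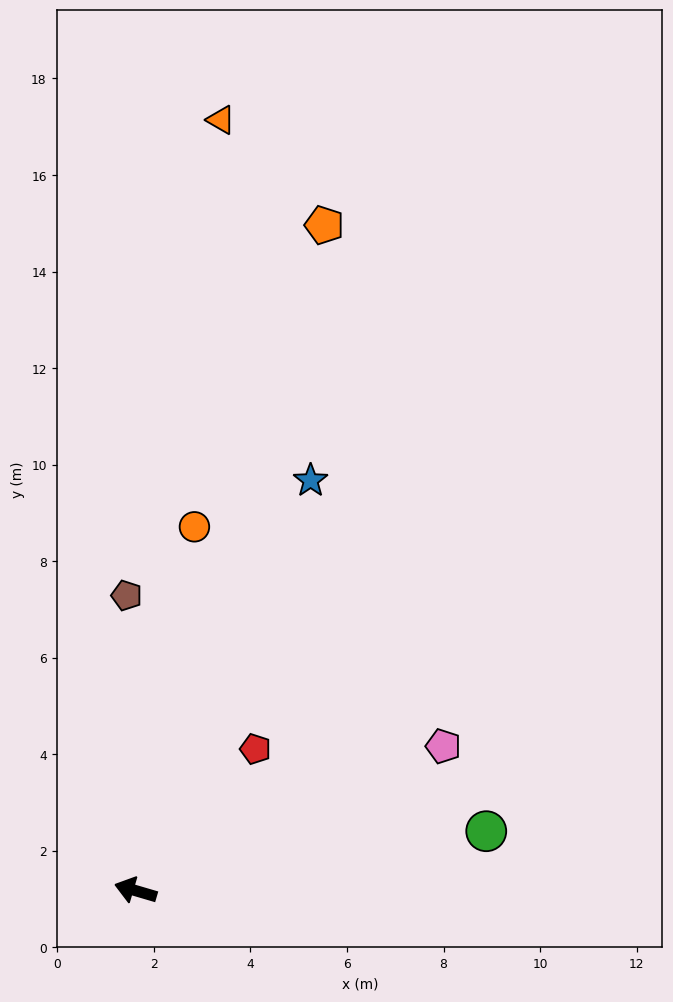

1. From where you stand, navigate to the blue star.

turn right 97°, forward 9.2 m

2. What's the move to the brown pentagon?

turn right 72°, forward 6.1 m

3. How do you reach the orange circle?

turn right 83°, forward 7.6 m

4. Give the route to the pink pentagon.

turn right 138°, forward 7.0 m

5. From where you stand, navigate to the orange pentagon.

turn right 89°, forward 14.3 m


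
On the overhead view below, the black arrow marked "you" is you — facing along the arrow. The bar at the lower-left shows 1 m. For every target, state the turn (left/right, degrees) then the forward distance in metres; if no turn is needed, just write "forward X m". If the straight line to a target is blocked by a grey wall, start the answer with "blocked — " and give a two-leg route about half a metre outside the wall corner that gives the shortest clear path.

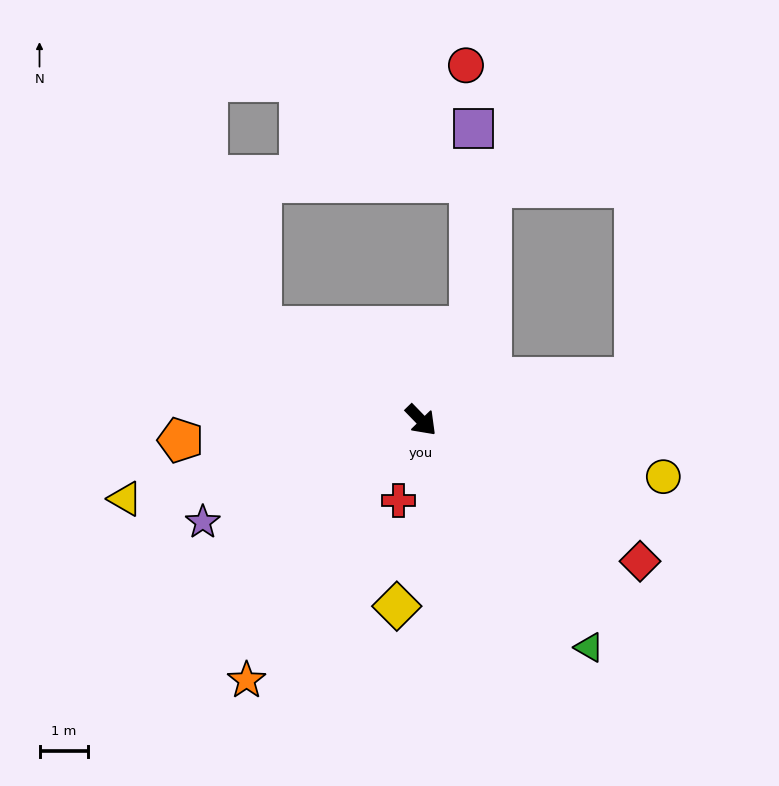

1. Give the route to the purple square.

blocked — turn left 108°, forward 2.2 m, then turn left 27°, forward 4.1 m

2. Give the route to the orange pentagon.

turn right 129°, forward 5.0 m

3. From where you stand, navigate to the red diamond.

turn left 13°, forward 5.4 m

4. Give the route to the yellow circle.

turn left 33°, forward 5.1 m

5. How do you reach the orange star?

turn right 78°, forward 6.5 m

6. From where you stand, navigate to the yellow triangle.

turn right 119°, forward 6.3 m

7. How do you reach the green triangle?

turn right 8°, forward 5.9 m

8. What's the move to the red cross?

turn right 60°, forward 1.7 m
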